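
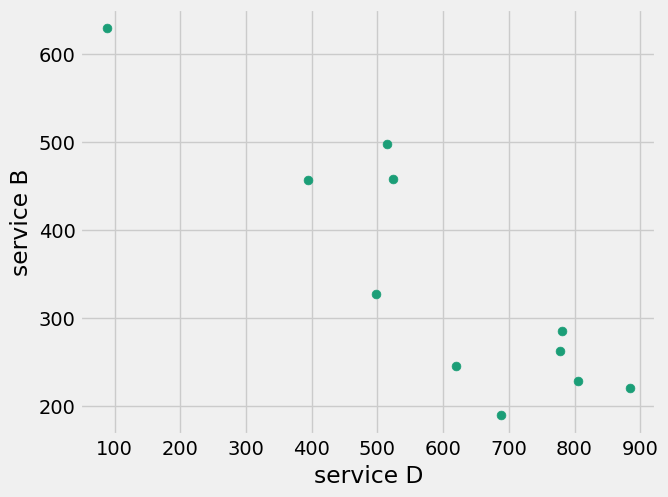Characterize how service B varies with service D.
negative, strong

Points are negatively correlated; strong (|r| ≈ 0.9).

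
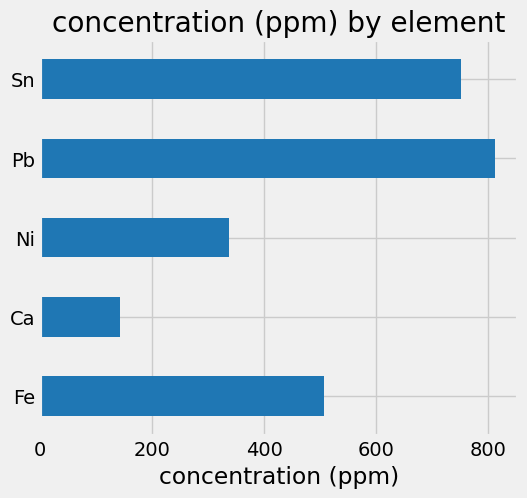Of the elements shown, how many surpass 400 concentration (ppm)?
Above 400: Fe, Pb, Sn.

3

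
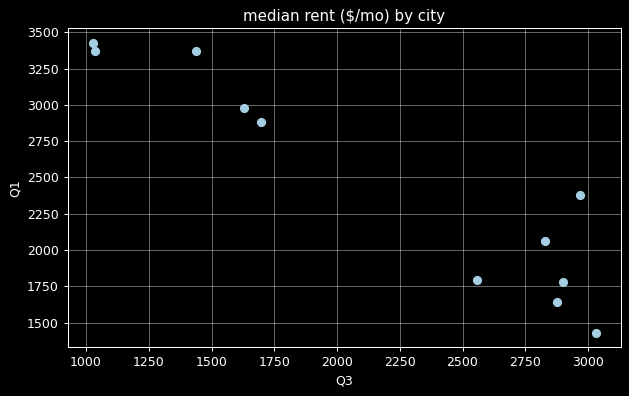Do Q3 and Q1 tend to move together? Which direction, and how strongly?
Points are negatively correlated; strong (|r| ≈ 0.9).

negative, strong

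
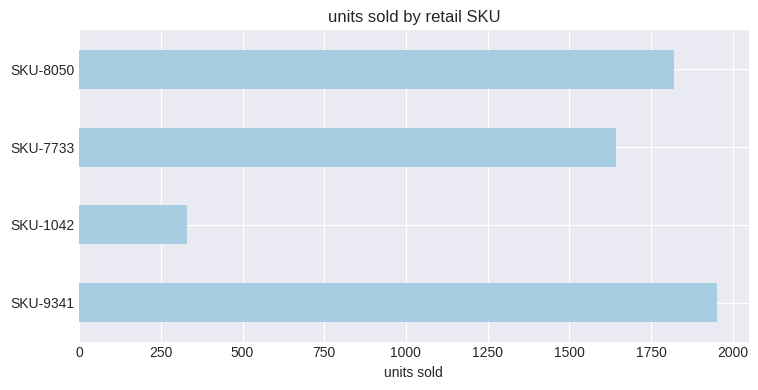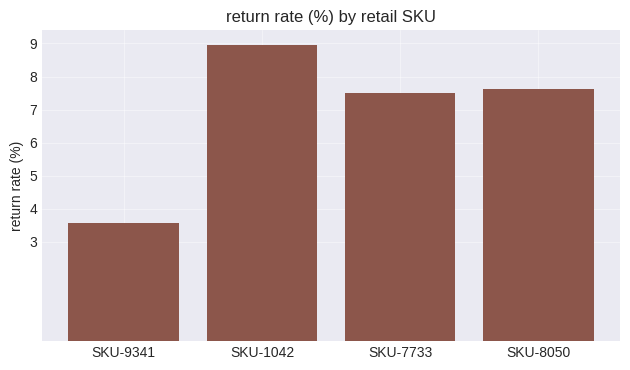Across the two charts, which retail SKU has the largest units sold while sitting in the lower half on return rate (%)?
Chart 2 median return rate (%) ≈ 8; below-median retail SKUs: SKU-9341, SKU-7733. Among those, SKU-9341 has the highest units sold (≈ 2000).

SKU-9341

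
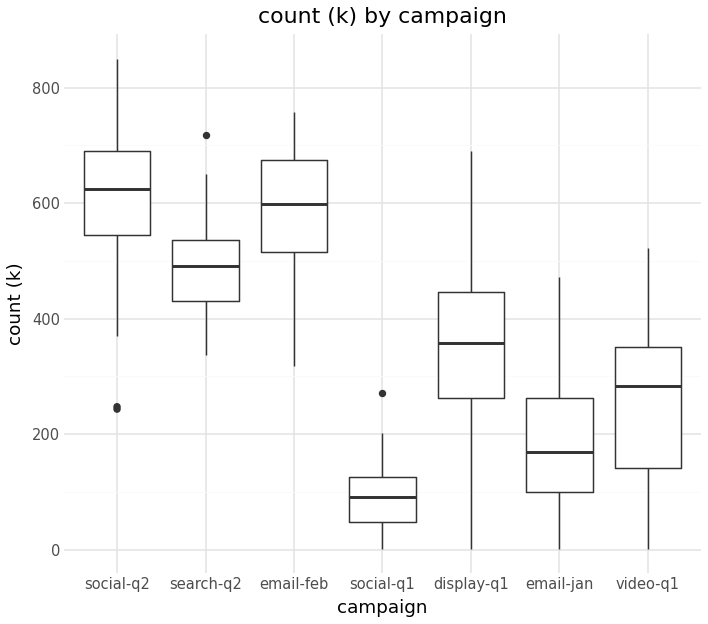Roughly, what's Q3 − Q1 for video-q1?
Q3 ≈ 350, Q1 ≈ 150; IQR ≈ 200.

≈ 200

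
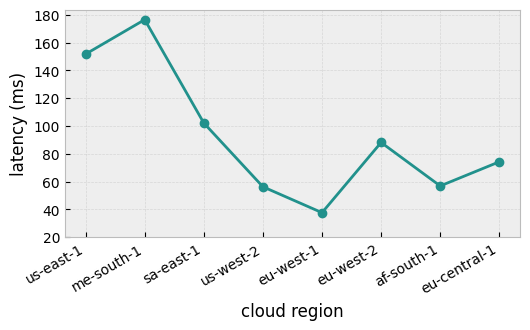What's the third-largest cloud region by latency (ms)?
Top 4: me-south-1 ≈ 180, us-east-1 ≈ 160, sa-east-1 ≈ 100, eu-west-2 ≈ 80.

sa-east-1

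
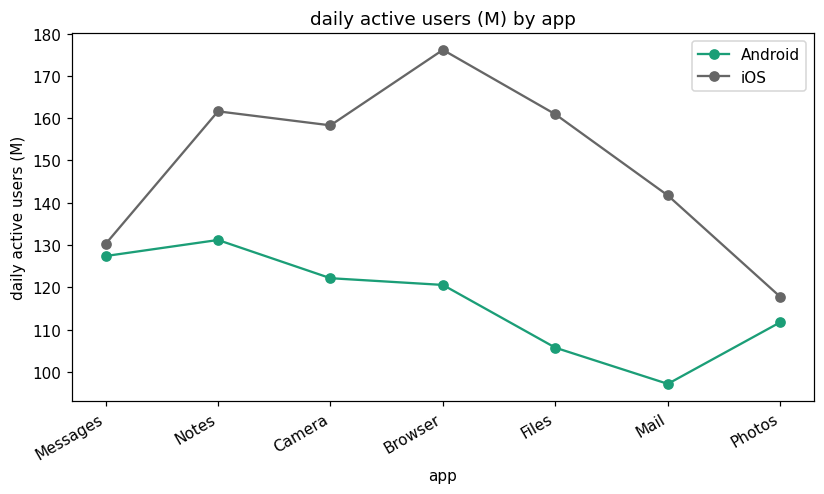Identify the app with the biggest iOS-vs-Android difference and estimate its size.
Browser, ≈ 60 M

Browser: iOS ≈ 180, Android ≈ 120 → gap ≈ 60. Next-largest (Files) is only ≈ 50.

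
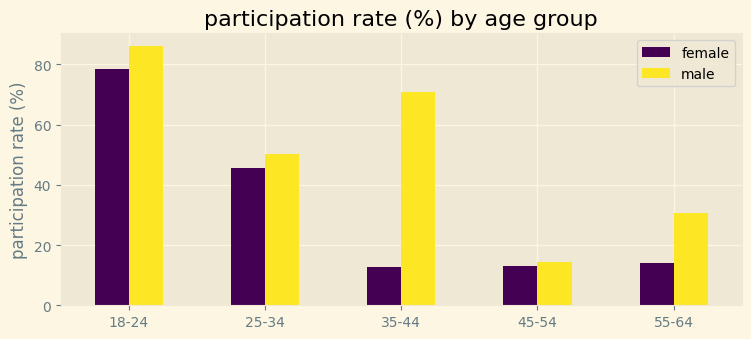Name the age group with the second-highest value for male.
Top 3 for male: 18-24 ≈ 90, 35-44 ≈ 70, 25-34 ≈ 50.

35-44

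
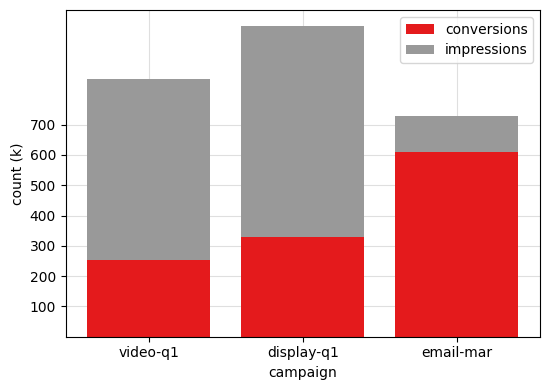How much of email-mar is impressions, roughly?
impressions top ≈ 700, bottom ≈ 600; segment ≈ 100.

≈ 100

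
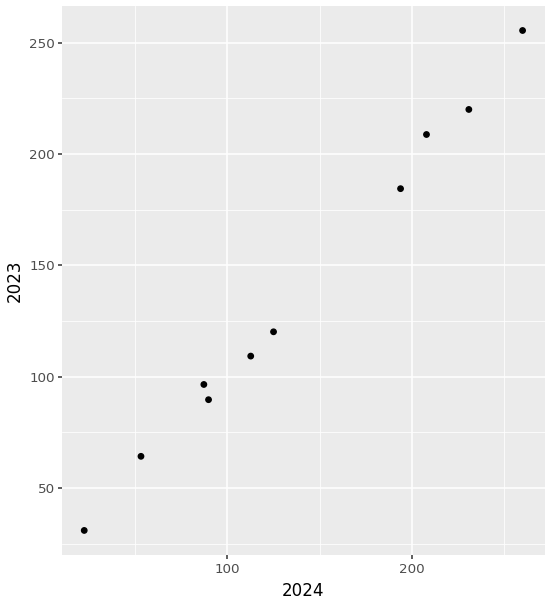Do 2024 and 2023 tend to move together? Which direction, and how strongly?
positive, strong

Points are positively correlated; strong (|r| ≈ 1.0).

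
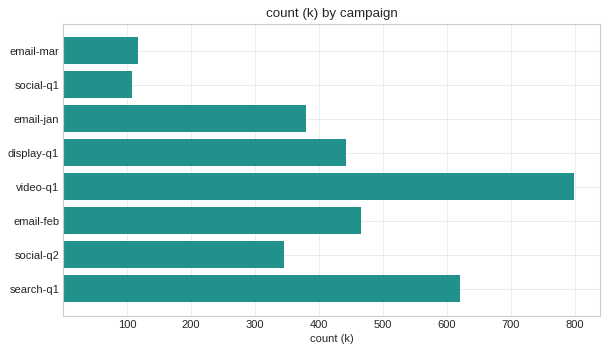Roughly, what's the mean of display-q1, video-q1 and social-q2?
(400 + 800 + 300) / 3 ≈ 500.

≈ 500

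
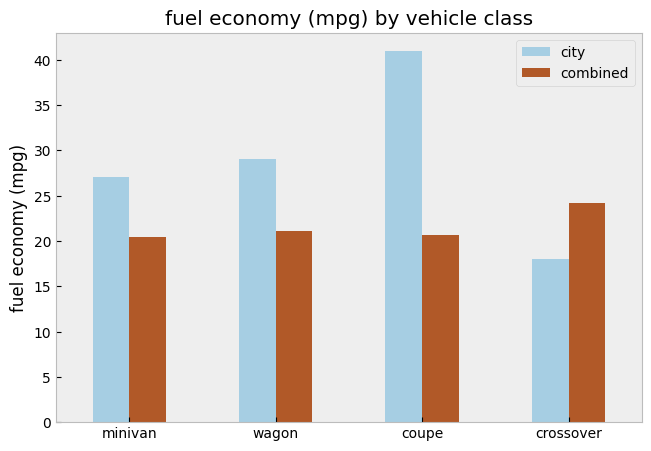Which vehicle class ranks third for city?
Top 4 for city: coupe ≈ 40, wagon ≈ 30, minivan ≈ 25, crossover ≈ 20.

minivan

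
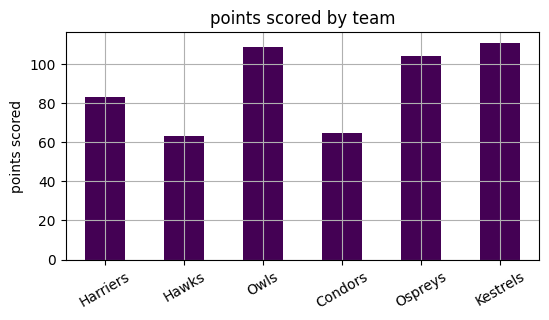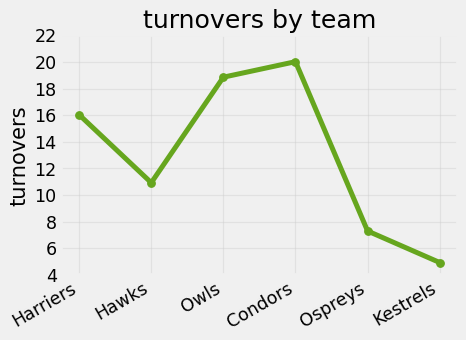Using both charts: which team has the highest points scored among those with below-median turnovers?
Chart 2 median turnovers ≈ 14; below-median teams: Hawks, Ospreys, Kestrels. Among those, Kestrels has the highest points scored (≈ 120).

Kestrels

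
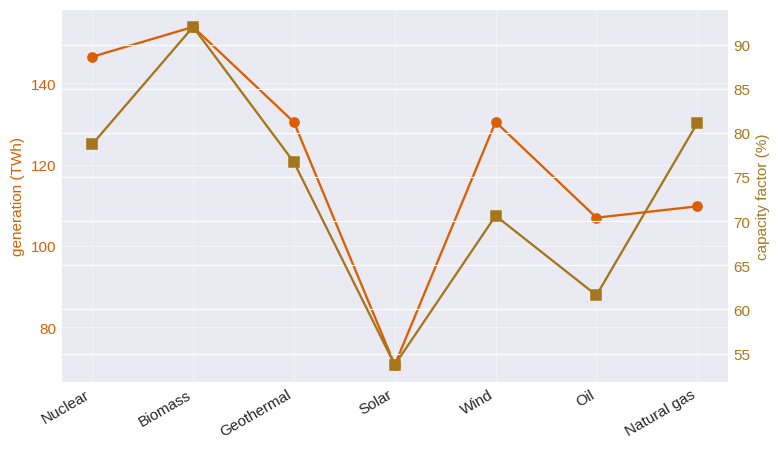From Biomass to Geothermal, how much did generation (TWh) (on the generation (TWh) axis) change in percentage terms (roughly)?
≈ -13.3%

Biomass ≈ 150, Geothermal ≈ 130; (130 − 150) / 150 ≈ -13.3%.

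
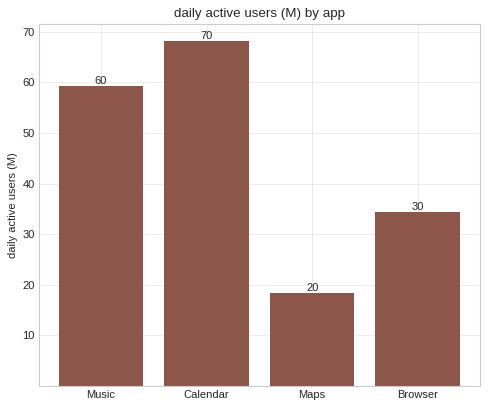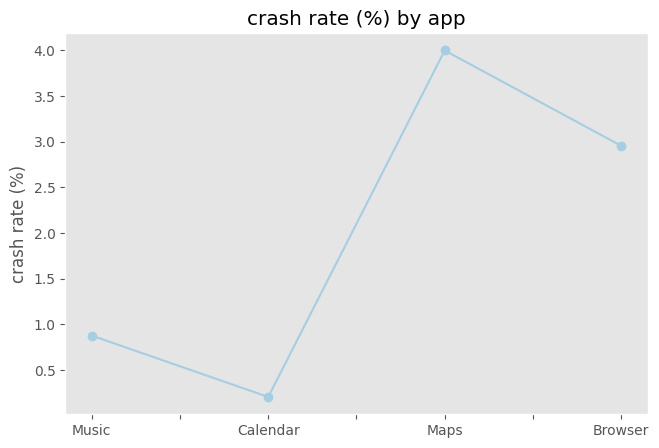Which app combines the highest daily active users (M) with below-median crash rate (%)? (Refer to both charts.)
Chart 2 median crash rate (%) ≈ 2; below-median apps: Music, Calendar. Among those, Calendar has the highest daily active users (M) (≈ 70).

Calendar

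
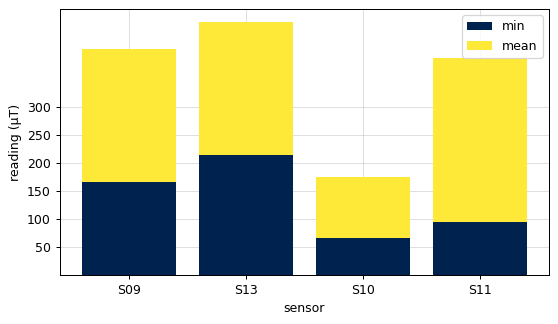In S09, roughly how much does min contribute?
min top ≈ 150, bottom ≈ 0; segment ≈ 150.

≈ 150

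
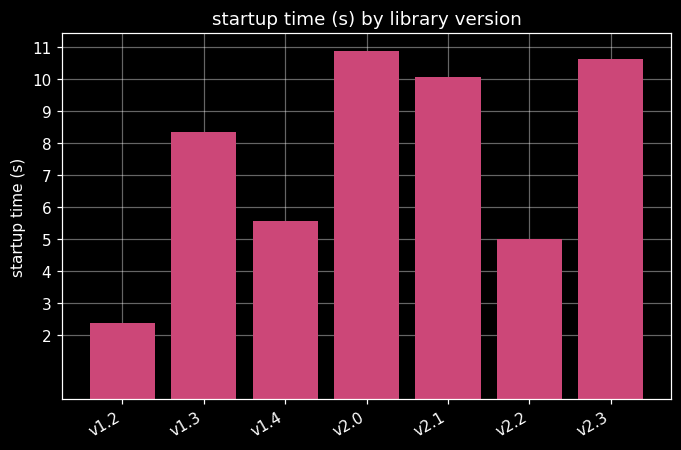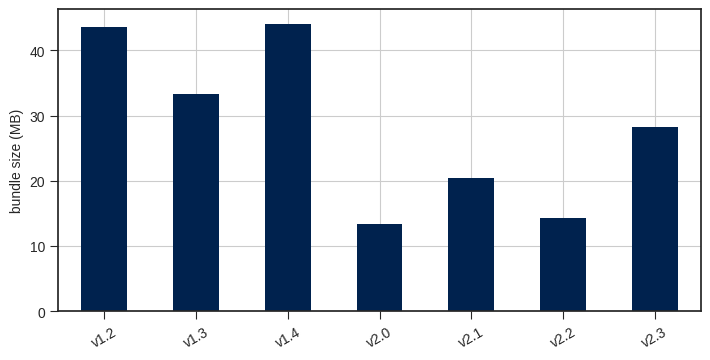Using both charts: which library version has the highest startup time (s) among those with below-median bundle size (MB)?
Chart 2 median bundle size (MB) ≈ 30; below-median library versions: v2.0, v2.1, v2.2. Among those, v2.0 has the highest startup time (s) (≈ 11).

v2.0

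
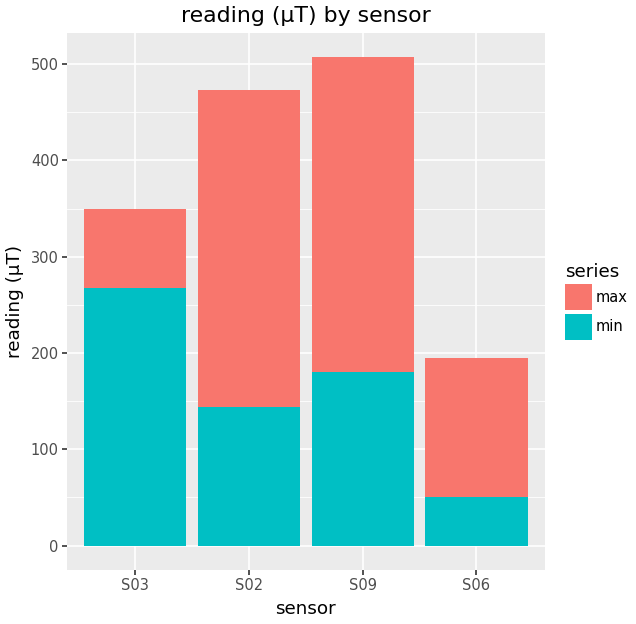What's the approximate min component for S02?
≈ 150

min top ≈ 150, bottom ≈ 0; segment ≈ 150.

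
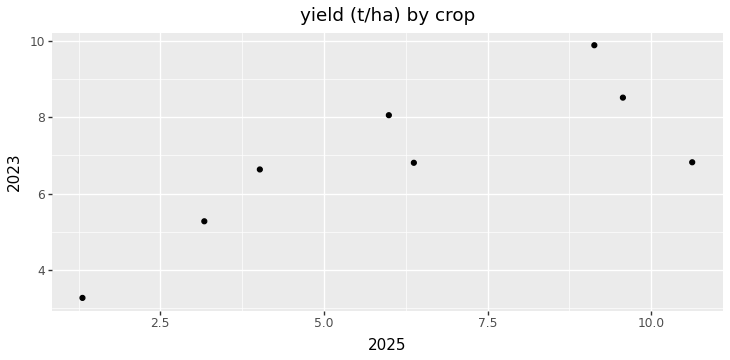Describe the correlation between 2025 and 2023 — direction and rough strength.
Points are positively correlated; strong (|r| ≈ 0.8).

positive, strong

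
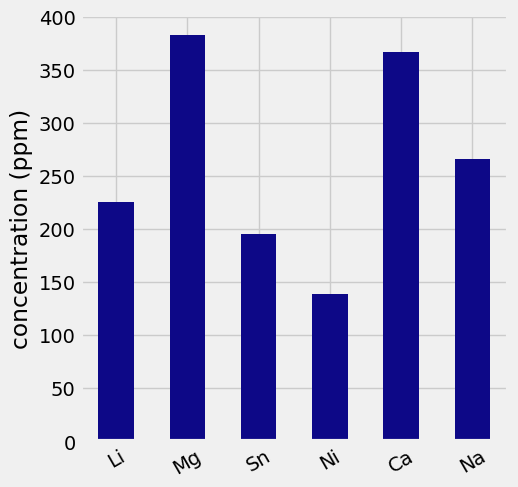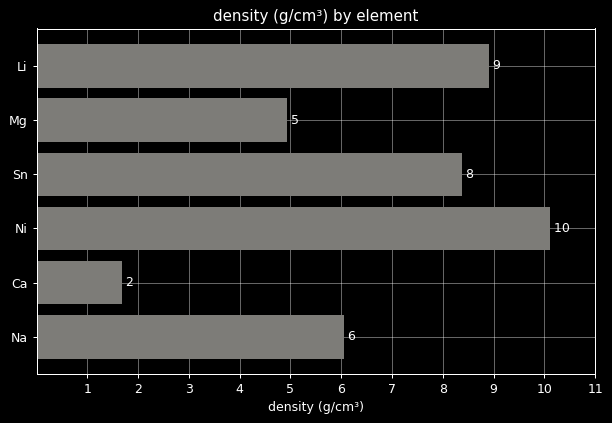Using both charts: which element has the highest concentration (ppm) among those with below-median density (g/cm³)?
Mg

Chart 2 median density (g/cm³) ≈ 7; below-median elements: Mg, Ca, Na. Among those, Mg has the highest concentration (ppm) (≈ 400).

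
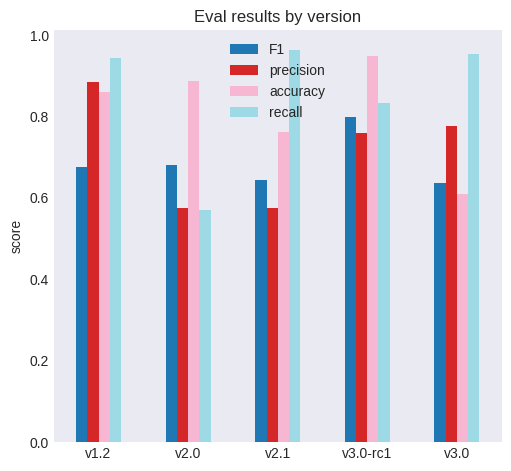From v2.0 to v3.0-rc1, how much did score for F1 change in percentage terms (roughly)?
≈ +14.3%

v2.0 ≈ 0.7, v3.0-rc1 ≈ 0.8; (0.8 − 0.7) / 0.7 ≈ +14.3%.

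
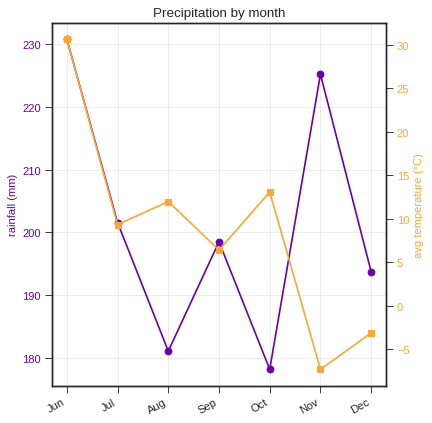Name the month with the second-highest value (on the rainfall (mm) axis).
Nov

Top 3 (on the rainfall (mm) axis): Jun ≈ 230, Nov ≈ 225, Jul ≈ 200.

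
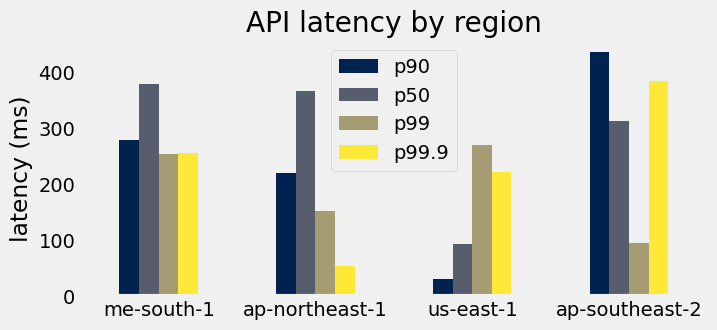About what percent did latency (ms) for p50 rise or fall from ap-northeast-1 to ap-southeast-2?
≈ -14.3%

ap-northeast-1 ≈ 350, ap-southeast-2 ≈ 300; (300 − 350) / 350 ≈ -14.3%.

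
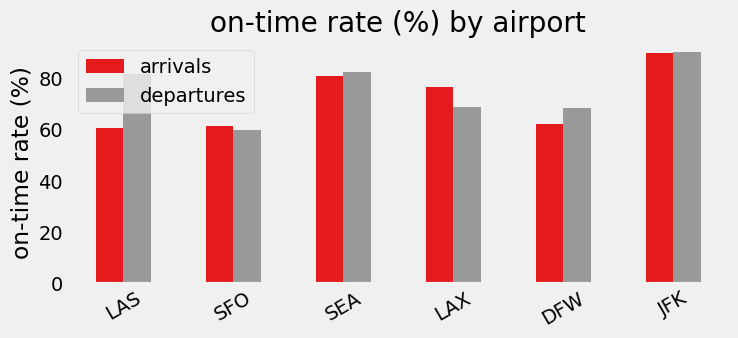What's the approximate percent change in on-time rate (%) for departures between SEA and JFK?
SEA ≈ 80, JFK ≈ 90; (90 − 80) / 80 ≈ +12.5%.

≈ +12.5%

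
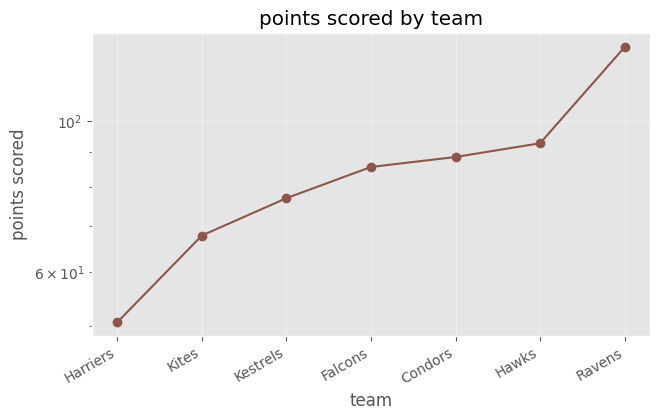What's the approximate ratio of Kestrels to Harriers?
Kestrels ≈ 80, Harriers ≈ 50; 80/50 ≈ 1.6.

≈ 1.6×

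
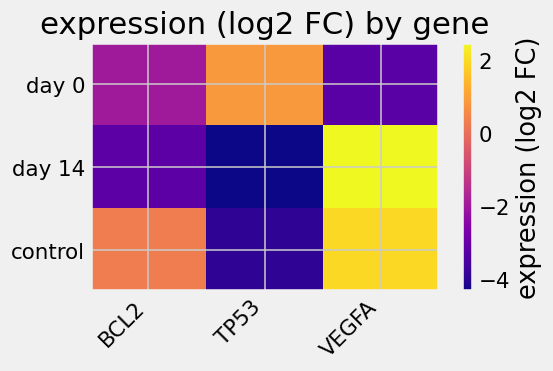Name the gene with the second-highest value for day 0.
BCL2

Top 3 for day 0: TP53 ≈ 1, BCL2 ≈ -2, VEGFA ≈ -3.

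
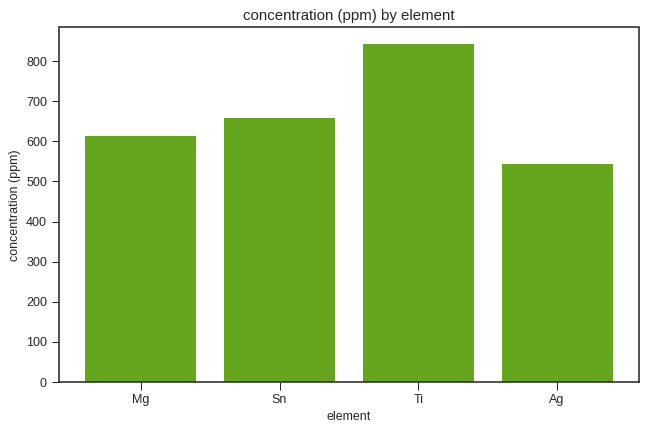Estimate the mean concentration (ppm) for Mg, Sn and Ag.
≈ 600

(600 + 700 + 500) / 3 ≈ 600.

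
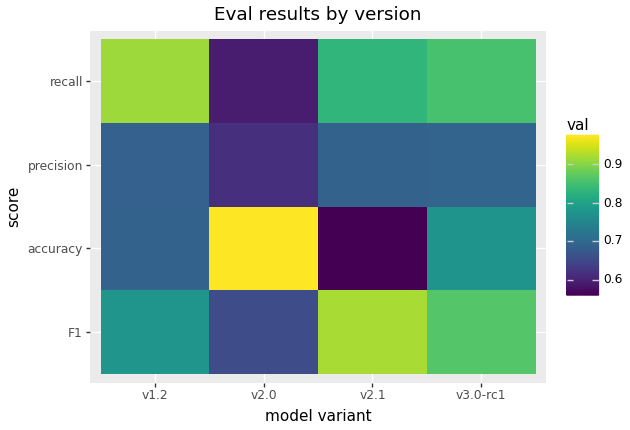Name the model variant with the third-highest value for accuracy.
v1.2

Top 4 for accuracy: v2.0 ≈ 1.00, v3.0-rc1 ≈ 0.80, v1.2 ≈ 0.70, v2.1 ≈ 0.55.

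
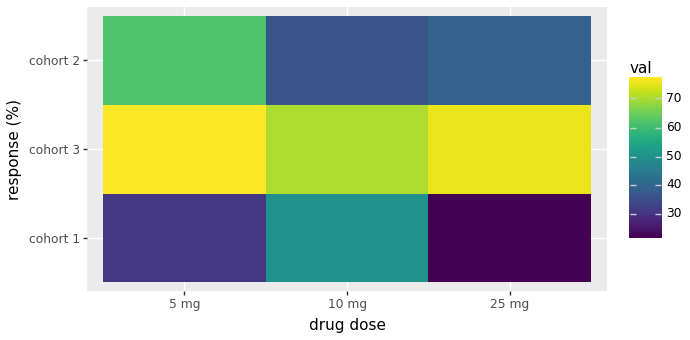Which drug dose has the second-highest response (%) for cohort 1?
Top 3 for cohort 1: 10 mg ≈ 50, 5 mg ≈ 30, 25 mg ≈ 20.

5 mg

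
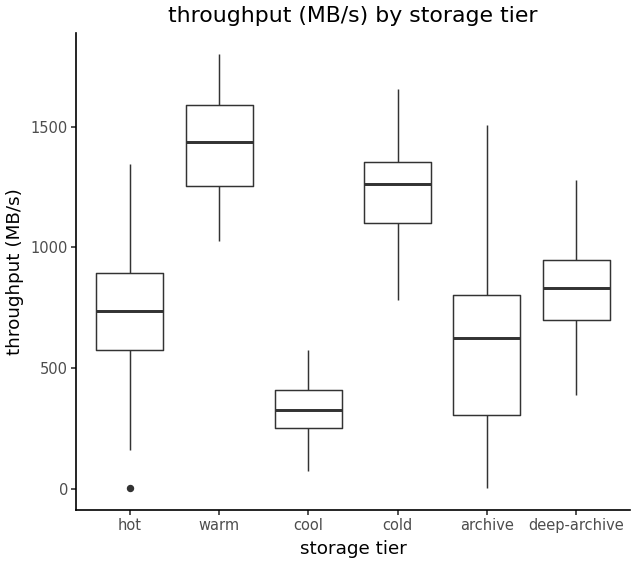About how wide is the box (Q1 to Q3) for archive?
Q3 ≈ 800, Q1 ≈ 300; IQR ≈ 500.

≈ 500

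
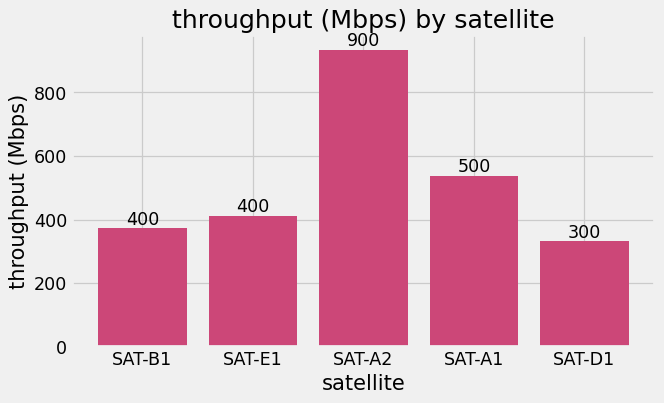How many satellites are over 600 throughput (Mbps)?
Above 600: SAT-A2.

1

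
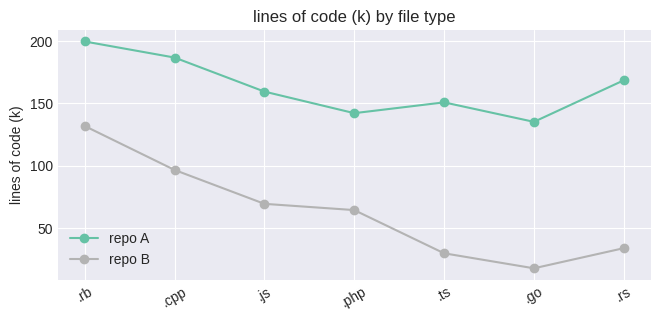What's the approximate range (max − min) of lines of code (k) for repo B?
≈ 120

Max .rb ≈ 140, min .go ≈ 20; range ≈ 120.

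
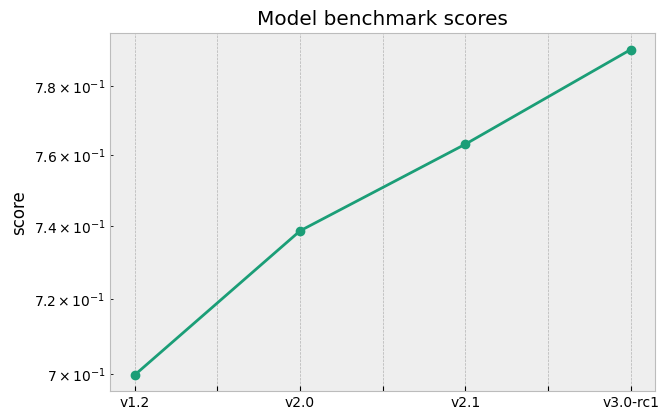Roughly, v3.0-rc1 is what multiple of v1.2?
v3.0-rc1 ≈ 0.79, v1.2 ≈ 0.70; 0.79/0.70 ≈ 1.13.

≈ 1.13×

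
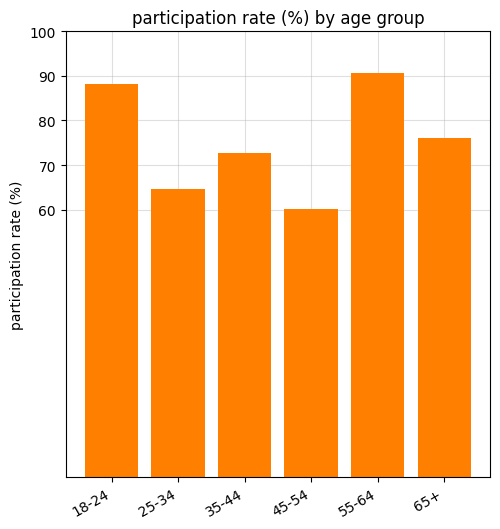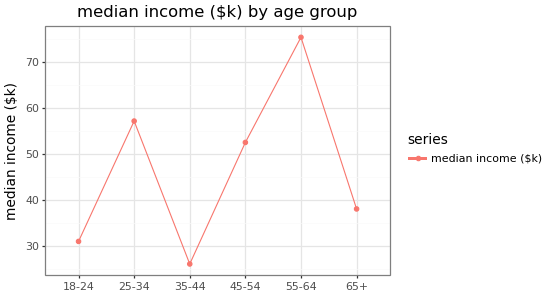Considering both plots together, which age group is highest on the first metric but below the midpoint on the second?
Chart 2 median median income ($k) ≈ 50; below-median age groups: 18-24, 35-44, 65+. Among those, 18-24 has the highest participation rate (%) (≈ 90).

18-24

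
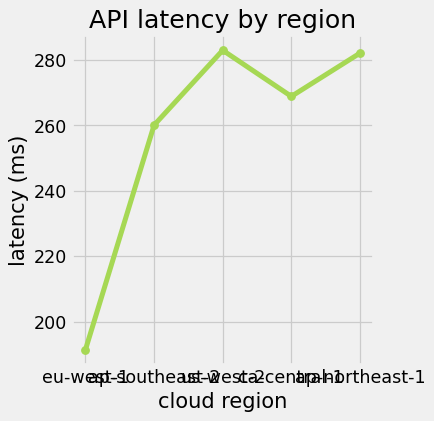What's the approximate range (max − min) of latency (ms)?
≈ 90

Max us-west-2 ≈ 280, min eu-west-1 ≈ 190; range ≈ 90.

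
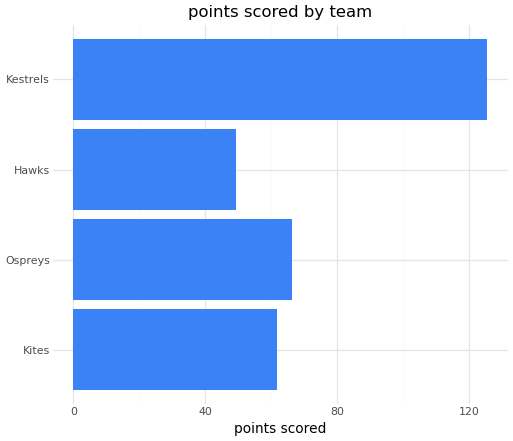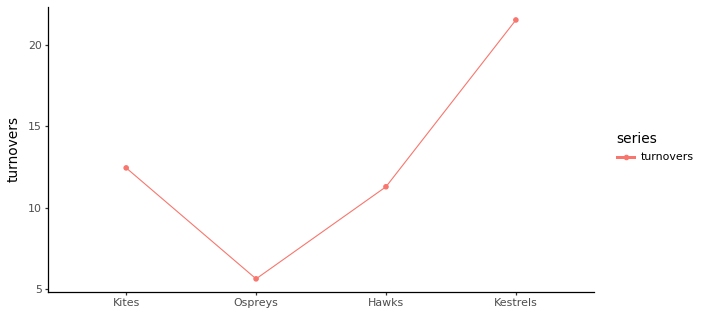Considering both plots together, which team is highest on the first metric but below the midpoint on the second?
Chart 2 median turnovers ≈ 12; below-median teams: Ospreys, Hawks. Among those, Ospreys has the highest points scored (≈ 60).

Ospreys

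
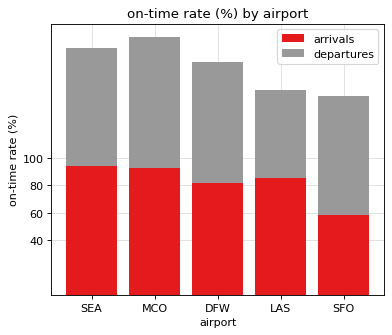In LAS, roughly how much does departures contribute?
departures top ≈ 140, bottom ≈ 80; segment ≈ 60.

≈ 60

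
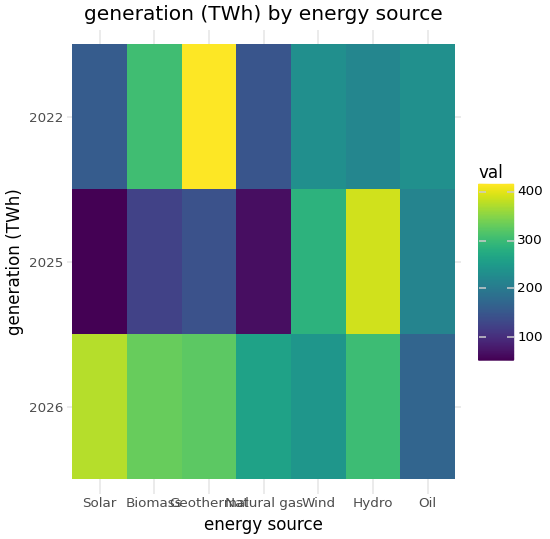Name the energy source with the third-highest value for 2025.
Oil

Top 4 for 2025: Hydro ≈ 400, Wind ≈ 300, Oil ≈ 200, Geothermal ≈ 150.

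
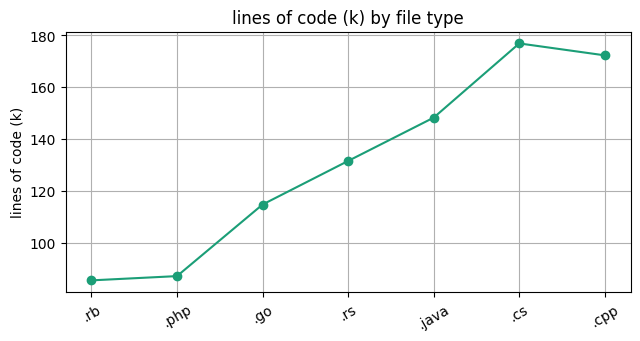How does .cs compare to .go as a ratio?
.cs ≈ 180, .go ≈ 110; 180/110 ≈ 1.64.

≈ 1.64×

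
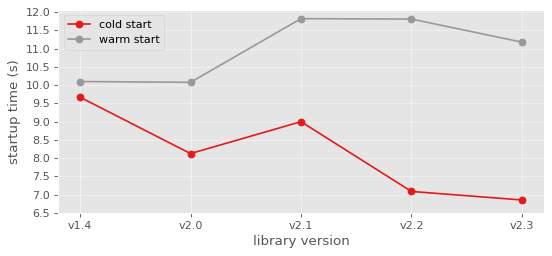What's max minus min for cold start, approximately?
≈ 2.5

Max v1.4 ≈ 9.5, min v2.3 ≈ 7.0; range ≈ 2.5.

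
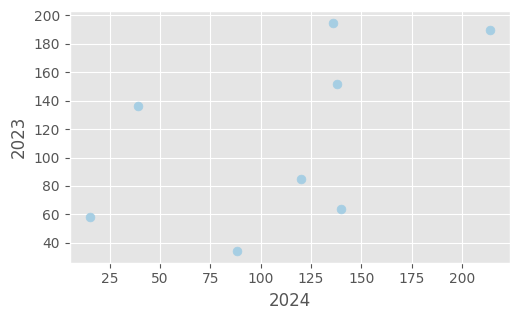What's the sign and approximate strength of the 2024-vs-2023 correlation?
Points are positively correlated; moderate (|r| ≈ 0.5).

positive, moderate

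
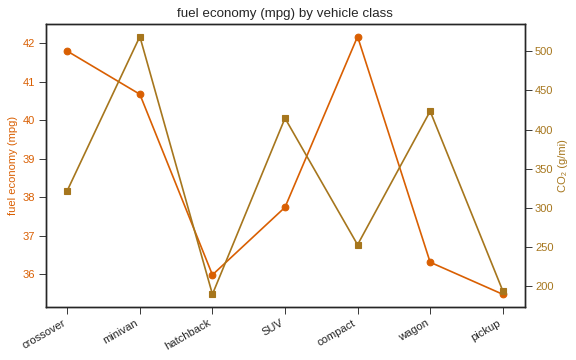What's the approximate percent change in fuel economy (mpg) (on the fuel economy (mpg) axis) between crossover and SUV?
≈ -9.5%

crossover ≈ 42, SUV ≈ 38; (38 − 42) / 42 ≈ -9.5%.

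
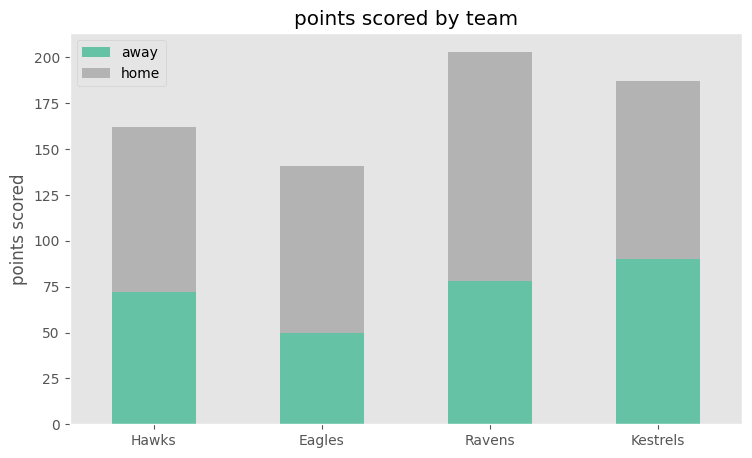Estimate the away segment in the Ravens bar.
≈ 80

away top ≈ 80, bottom ≈ 0; segment ≈ 80.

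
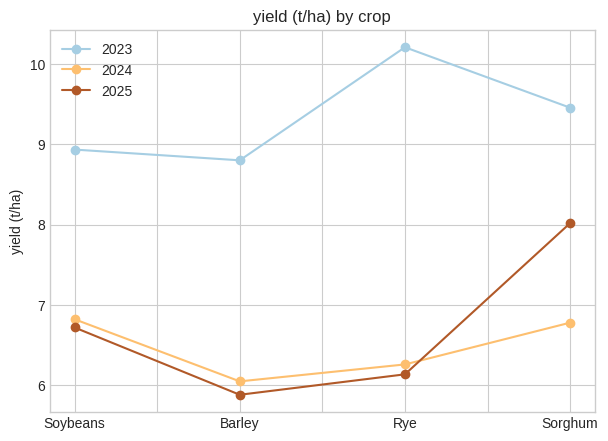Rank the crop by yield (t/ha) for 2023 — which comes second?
Sorghum

Top 3 for 2023: Rye ≈ 10.0, Sorghum ≈ 9.5, Soybeans ≈ 9.0.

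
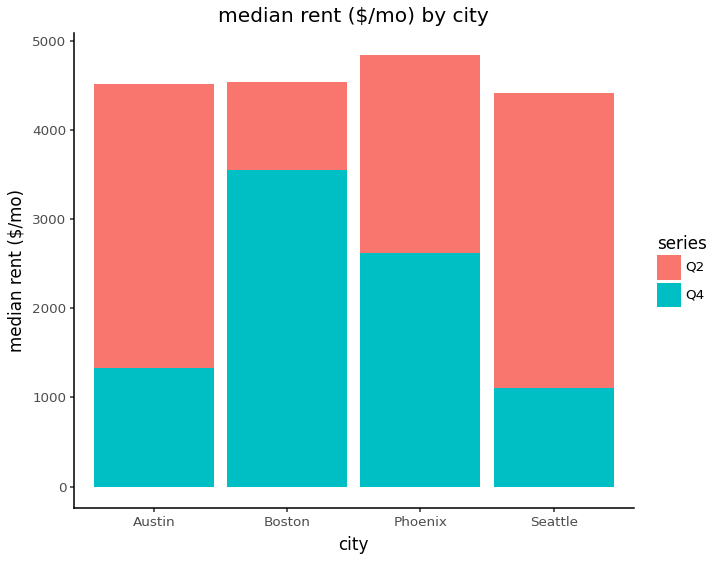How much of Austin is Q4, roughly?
Q4 top ≈ 1500, bottom ≈ 0; segment ≈ 1500.

≈ 1500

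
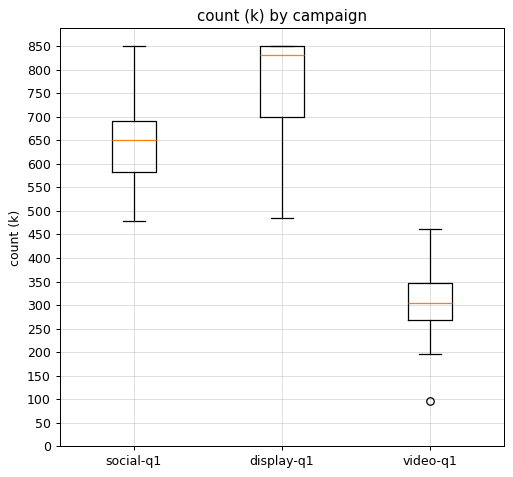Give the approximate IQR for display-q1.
≈ 150

Q3 ≈ 850, Q1 ≈ 700; IQR ≈ 150.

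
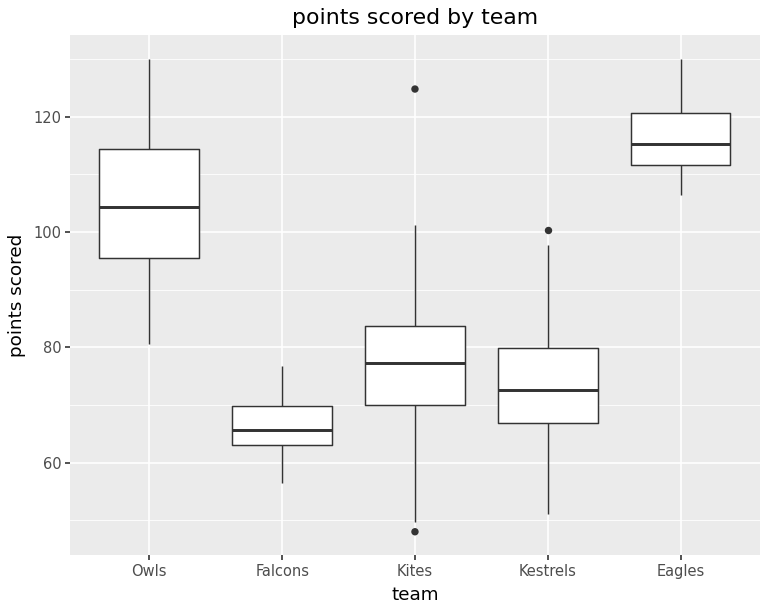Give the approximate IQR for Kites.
Q3 ≈ 85, Q1 ≈ 70; IQR ≈ 15.

≈ 15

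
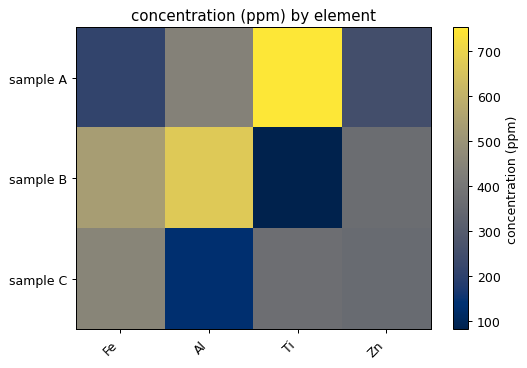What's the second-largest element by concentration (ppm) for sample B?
Fe

Top 3 for sample B: Al ≈ 700, Fe ≈ 500, Zn ≈ 400.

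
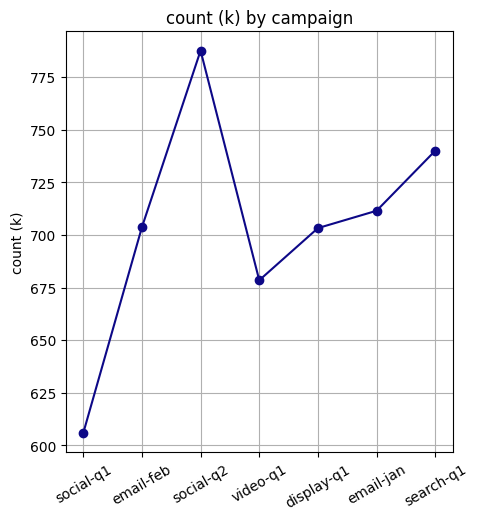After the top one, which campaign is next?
search-q1

Top 3: social-q2 ≈ 780, search-q1 ≈ 740, email-jan ≈ 720.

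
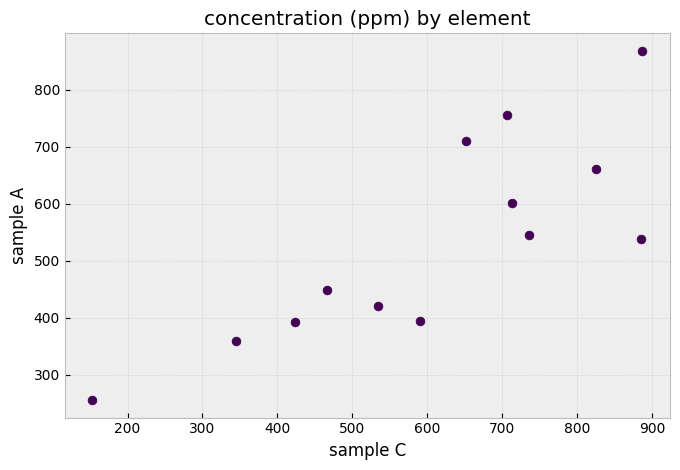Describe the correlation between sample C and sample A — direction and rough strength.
Points are positively correlated; strong (|r| ≈ 0.8).

positive, strong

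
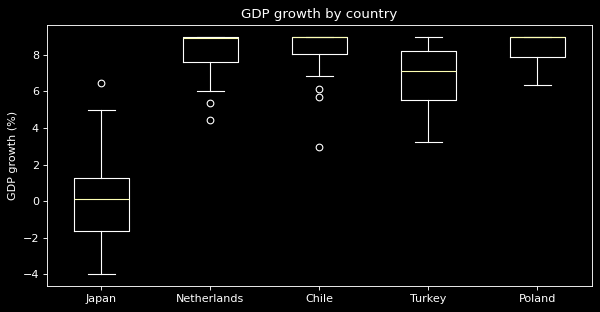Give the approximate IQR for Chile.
≈ 1

Q3 ≈ 9, Q1 ≈ 8; IQR ≈ 1.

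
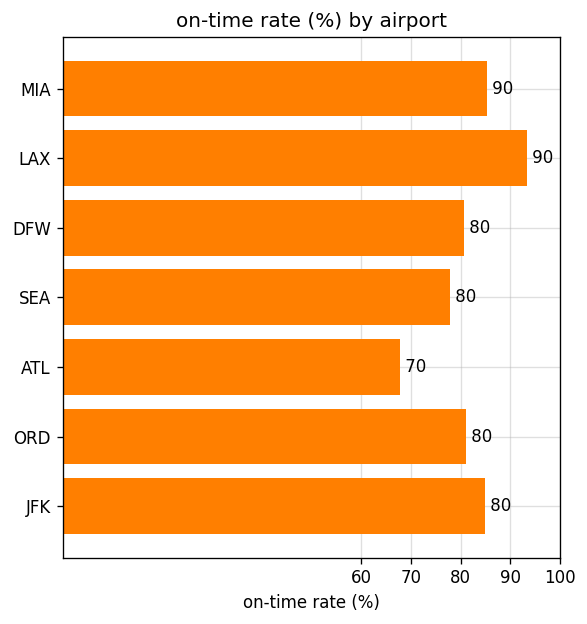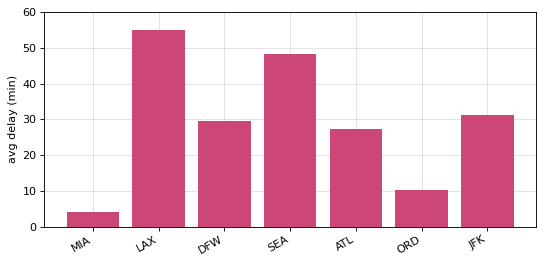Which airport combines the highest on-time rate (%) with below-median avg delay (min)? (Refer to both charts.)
Chart 2 median avg delay (min) ≈ 30; below-median airports: MIA, ATL, ORD. Among those, MIA has the highest on-time rate (%) (≈ 90).

MIA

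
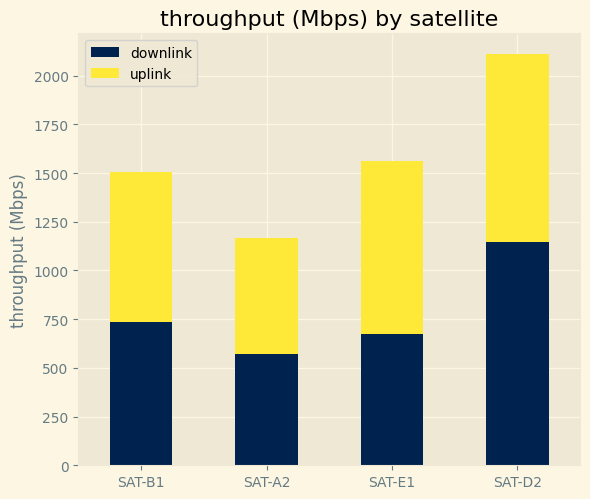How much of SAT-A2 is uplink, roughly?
≈ 600

uplink top ≈ 1200, bottom ≈ 600; segment ≈ 600.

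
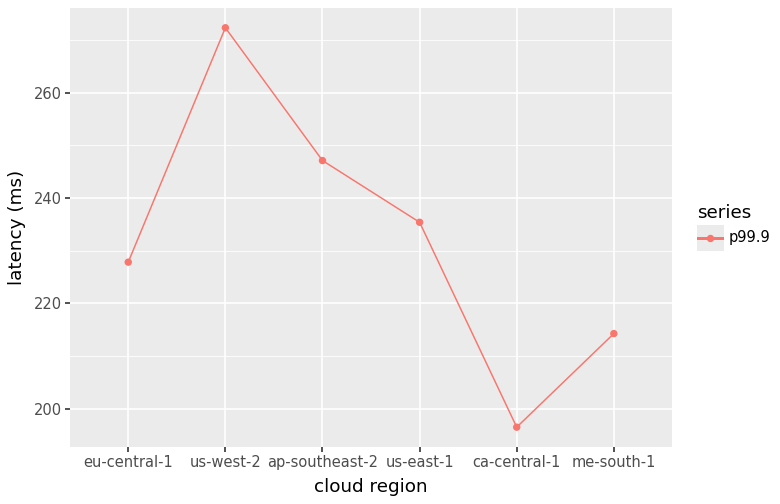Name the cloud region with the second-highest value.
ap-southeast-2

Top 3: us-west-2 ≈ 270, ap-southeast-2 ≈ 250, us-east-1 ≈ 240.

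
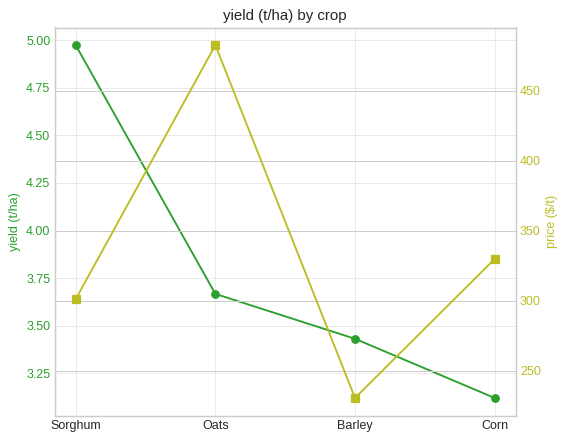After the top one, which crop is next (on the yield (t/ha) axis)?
Oats

Top 3 (on the yield (t/ha) axis): Sorghum ≈ 5.0, Oats ≈ 3.6, Barley ≈ 3.4.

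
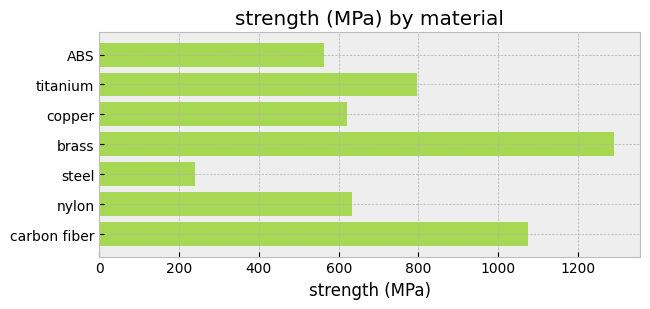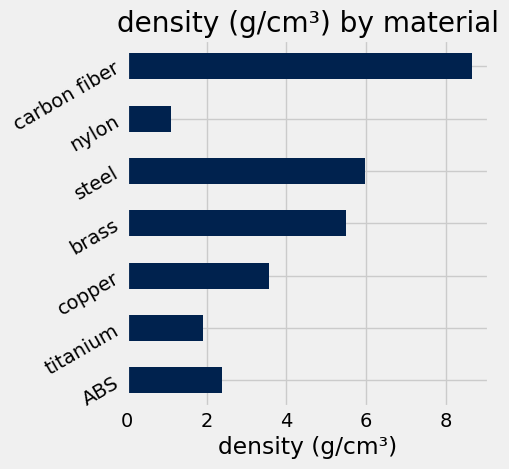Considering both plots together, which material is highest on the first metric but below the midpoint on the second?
titanium

Chart 2 median density (g/cm³) ≈ 4; below-median materials: ABS, titanium, nylon. Among those, titanium has the highest strength (MPa) (≈ 800).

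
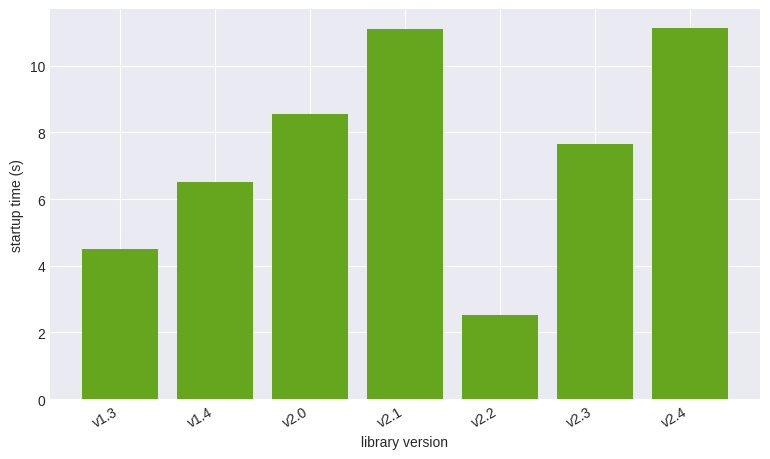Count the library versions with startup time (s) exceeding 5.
Above 5: v1.4, v2.0, v2.1, v2.3, v2.4.

5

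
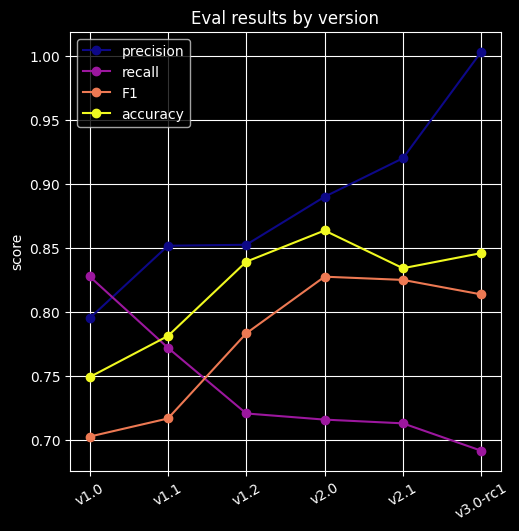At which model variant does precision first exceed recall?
v1.1

v1.0: precision ≈ 0.80 vs recall ≈ 0.85 (not yet); v1.1: precision ≈ 0.85 vs recall ≈ 0.75 (first crossover).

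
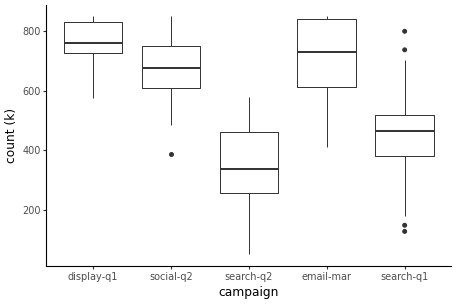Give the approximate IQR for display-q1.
Q3 ≈ 850, Q1 ≈ 750; IQR ≈ 100.

≈ 100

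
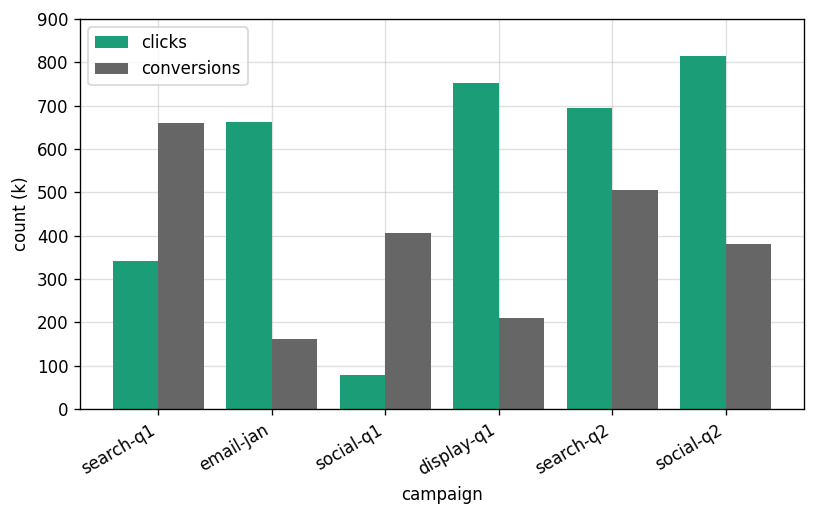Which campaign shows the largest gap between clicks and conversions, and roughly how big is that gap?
display-q1: clicks ≈ 800, conversions ≈ 200 → gap ≈ 600. Next-largest (email-jan) is only ≈ 500.

display-q1, ≈ 600 k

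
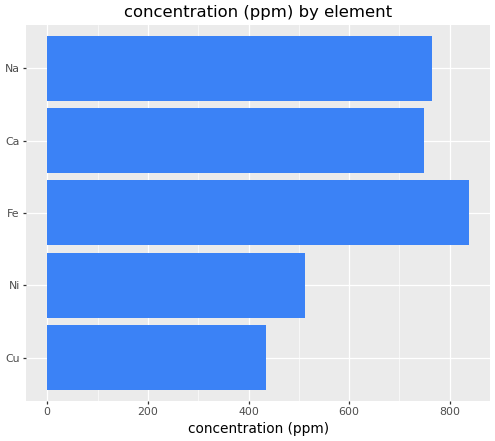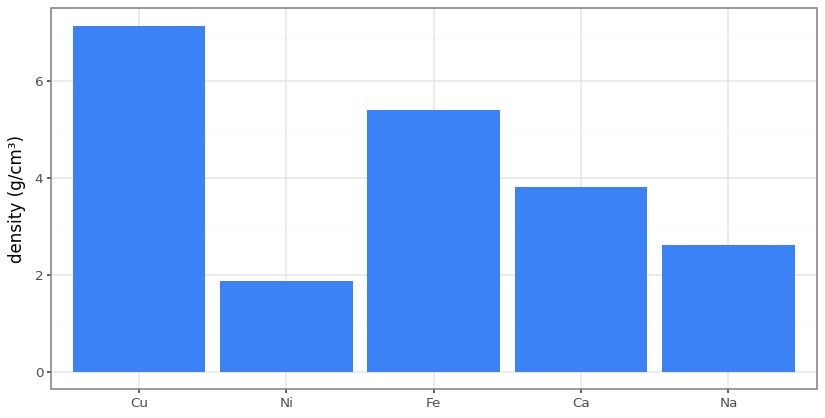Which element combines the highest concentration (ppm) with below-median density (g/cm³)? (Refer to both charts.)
Chart 2 median density (g/cm³) ≈ 4; below-median elements: Ni, Na. Among those, Na has the highest concentration (ppm) (≈ 800).

Na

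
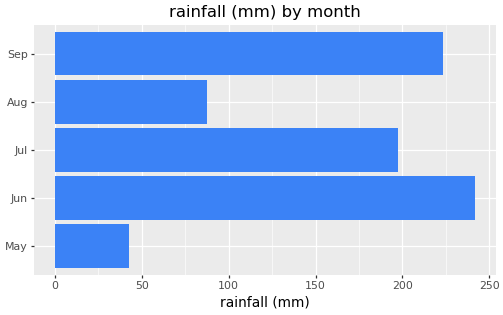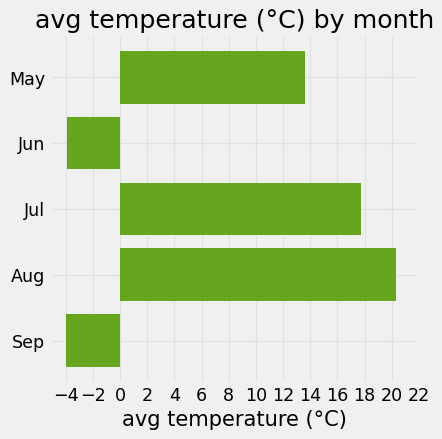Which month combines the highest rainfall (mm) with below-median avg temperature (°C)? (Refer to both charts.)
Chart 2 median avg temperature (°C) ≈ 14; below-median months: Jun, Sep. Among those, Jun has the highest rainfall (mm) (≈ 250).

Jun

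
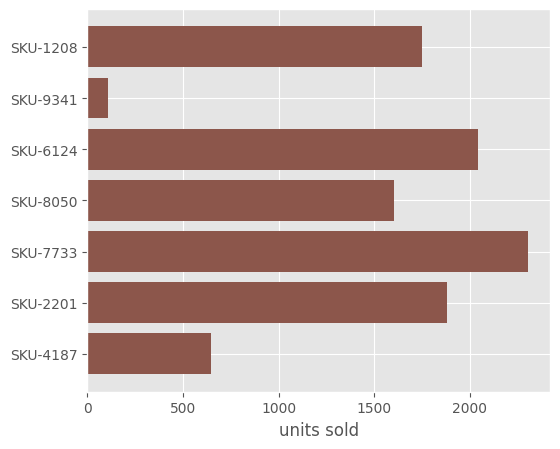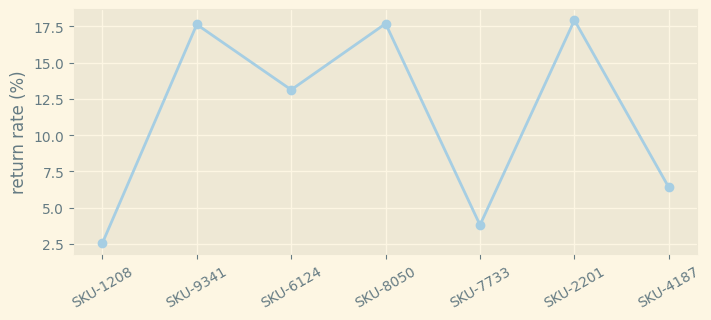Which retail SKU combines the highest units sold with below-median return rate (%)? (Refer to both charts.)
SKU-7733

Chart 2 median return rate (%) ≈ 14; below-median retail SKUs: SKU-1208, SKU-7733, SKU-4187. Among those, SKU-7733 has the highest units sold (≈ 2500).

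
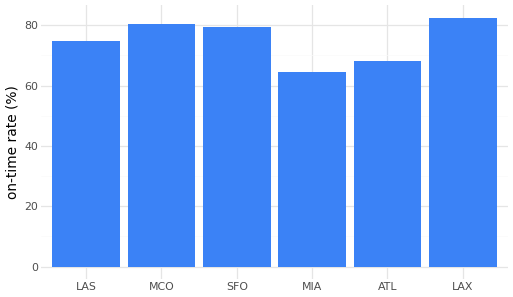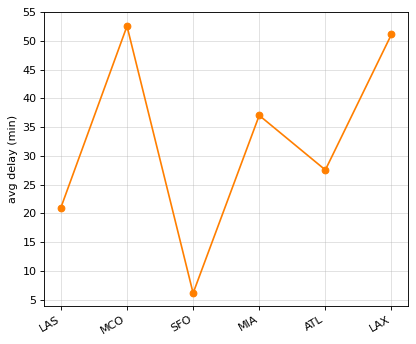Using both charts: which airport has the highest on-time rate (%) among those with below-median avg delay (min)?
Chart 2 median avg delay (min) ≈ 30; below-median airports: LAS, SFO, ATL. Among those, SFO has the highest on-time rate (%) (≈ 80).

SFO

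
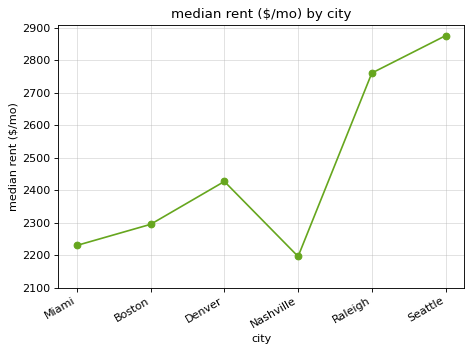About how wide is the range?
Max Seattle ≈ 2900, min Nashville ≈ 2200; range ≈ 700.

≈ 700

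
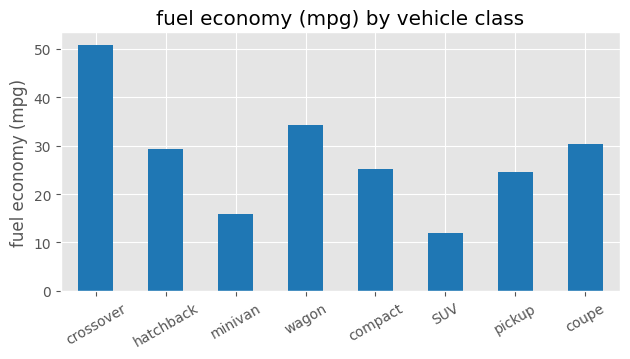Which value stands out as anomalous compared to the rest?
crossover

crossover ≈ 50; the rest sit between ≈ 10 and ≈ 35.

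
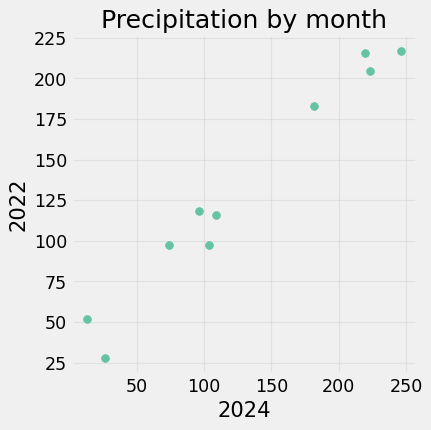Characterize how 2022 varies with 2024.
positive, strong

Points are positively correlated; strong (|r| ≈ 1.0).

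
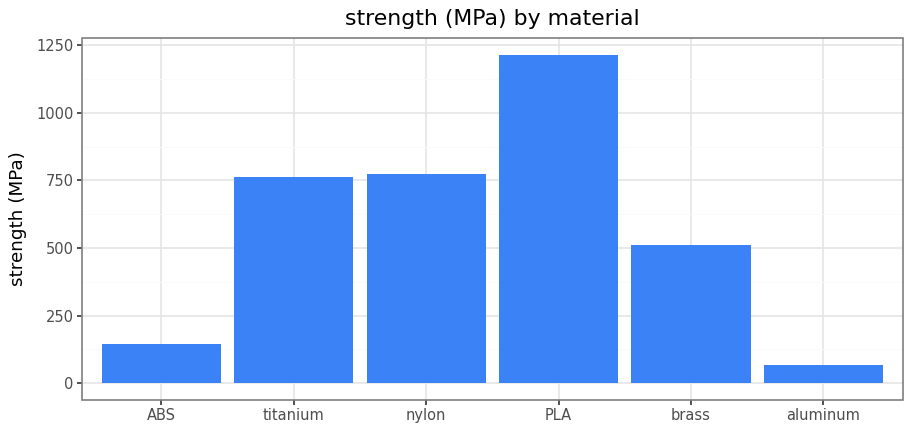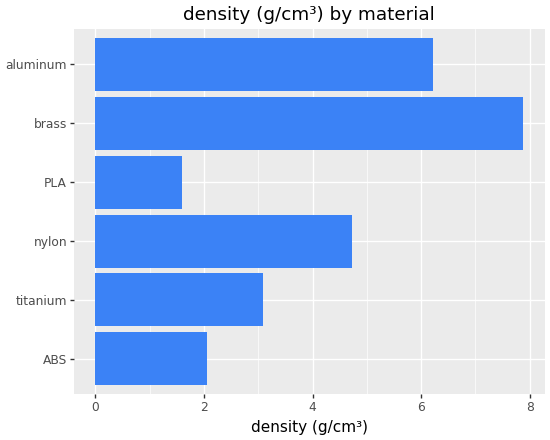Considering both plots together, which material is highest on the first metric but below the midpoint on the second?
PLA

Chart 2 median density (g/cm³) ≈ 4; below-median materials: ABS, titanium, PLA. Among those, PLA has the highest strength (MPa) (≈ 1200).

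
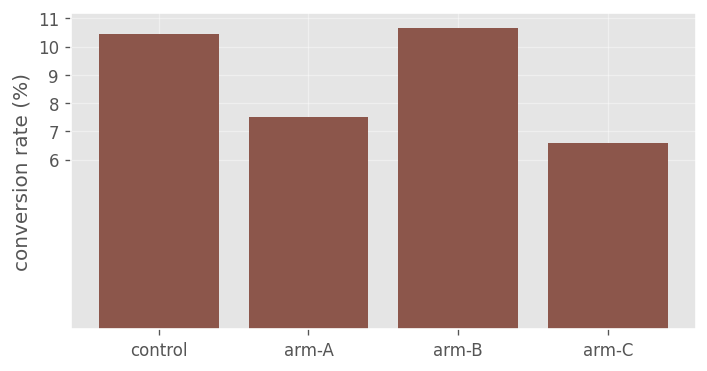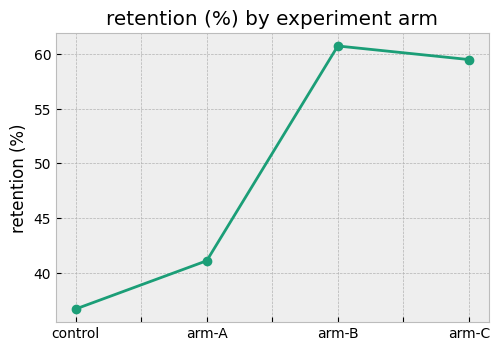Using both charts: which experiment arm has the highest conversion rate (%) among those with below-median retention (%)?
Chart 2 median retention (%) ≈ 50; below-median experiment arms: control, arm-A. Among those, control has the highest conversion rate (%) (≈ 10).

control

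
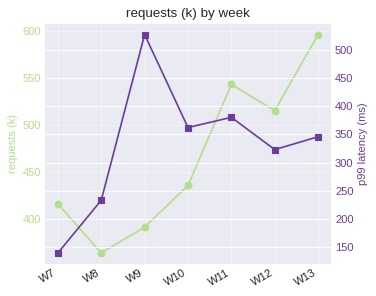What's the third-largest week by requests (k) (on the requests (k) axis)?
W12

Top 4 (on the requests (k) axis): W13 ≈ 600, W11 ≈ 540, W12 ≈ 520, W10 ≈ 440.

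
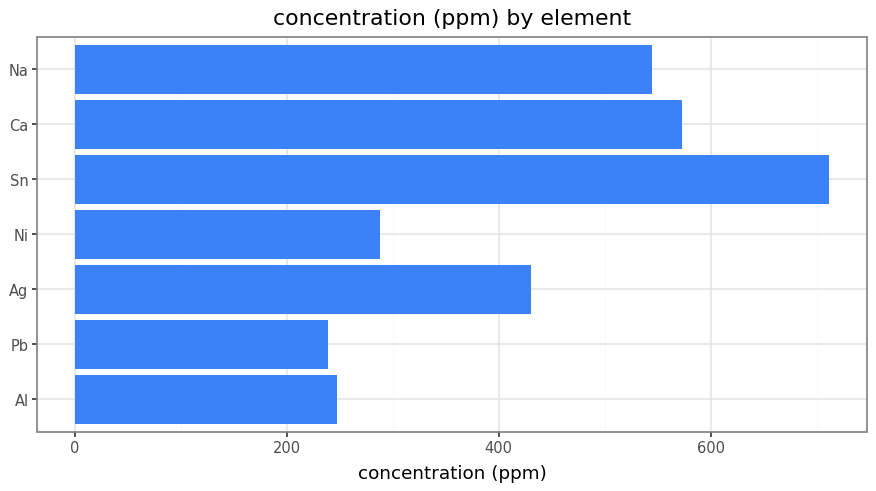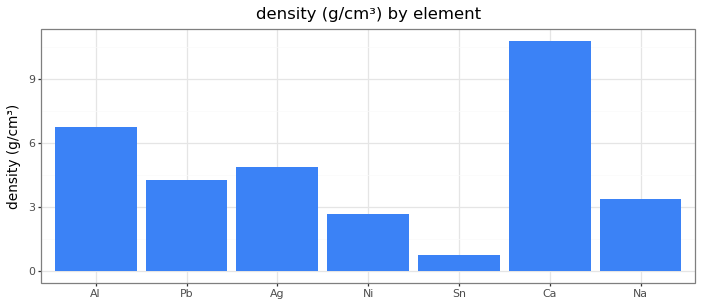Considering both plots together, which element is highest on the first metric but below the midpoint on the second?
Chart 2 median density (g/cm³) ≈ 4; below-median elements: Ni, Sn, Na. Among those, Sn has the highest concentration (ppm) (≈ 700).

Sn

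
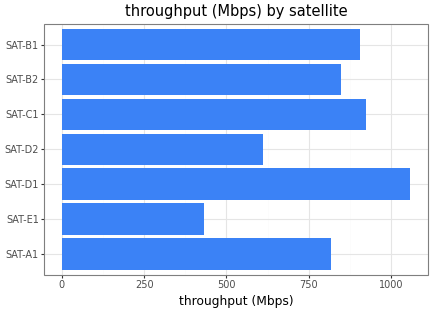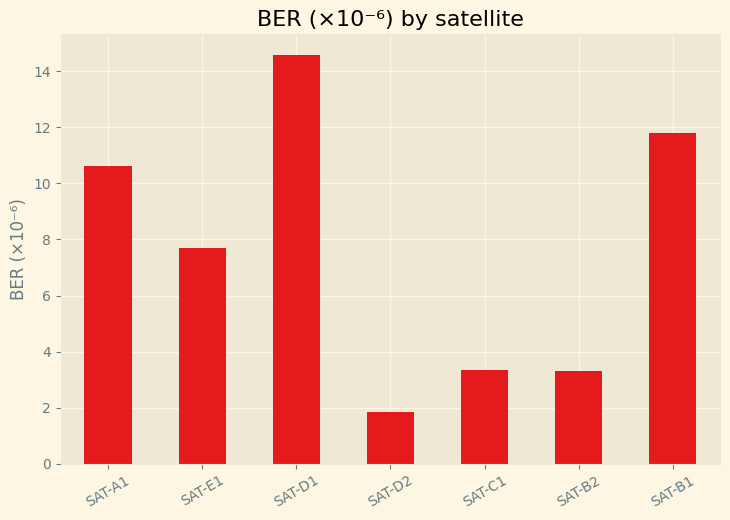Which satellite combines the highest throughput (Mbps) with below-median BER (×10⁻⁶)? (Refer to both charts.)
SAT-C1

Chart 2 median BER (×10⁻⁶) ≈ 8; below-median satellites: SAT-D2, SAT-C1, SAT-B2. Among those, SAT-C1 has the highest throughput (Mbps) (≈ 900).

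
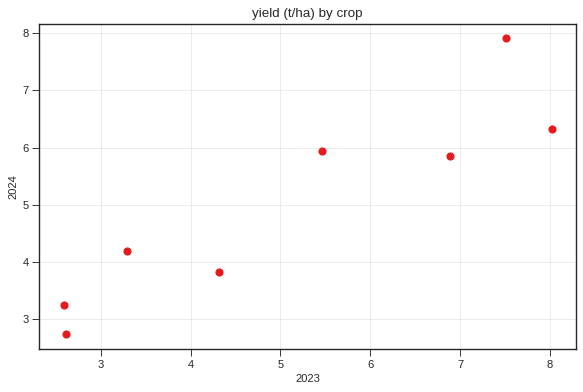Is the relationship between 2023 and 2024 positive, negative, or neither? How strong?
positive, strong

Points are positively correlated; strong (|r| ≈ 0.9).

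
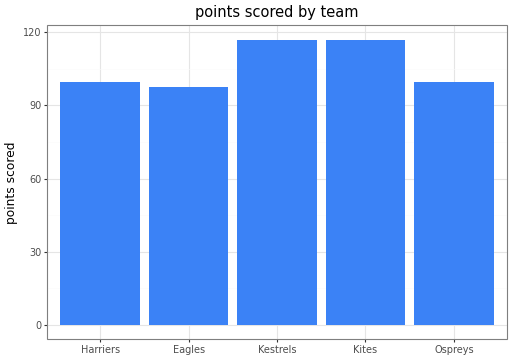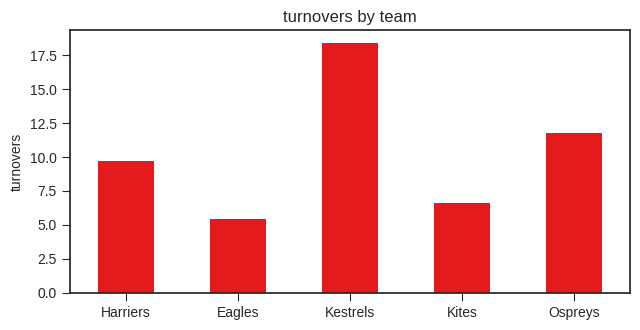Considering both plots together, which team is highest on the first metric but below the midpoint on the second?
Kites

Chart 2 median turnovers ≈ 10; below-median teams: Eagles, Kites. Among those, Kites has the highest points scored (≈ 120).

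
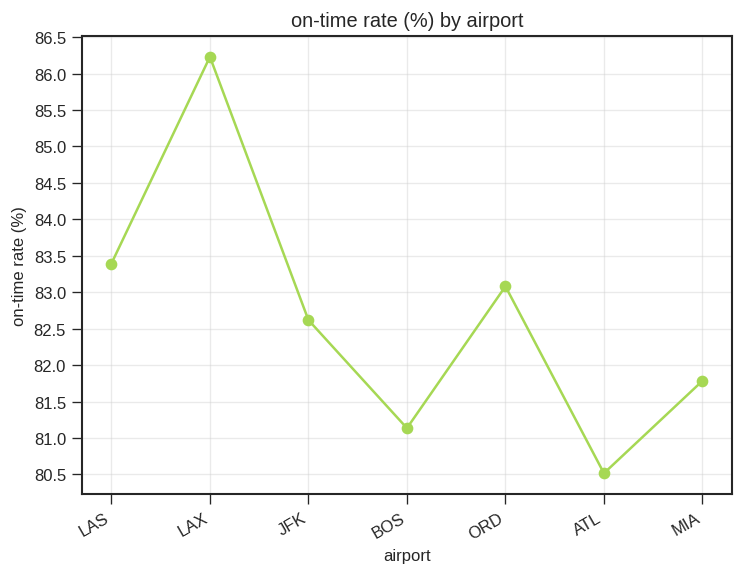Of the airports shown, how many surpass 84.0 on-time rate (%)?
Above 84.0: LAX.

1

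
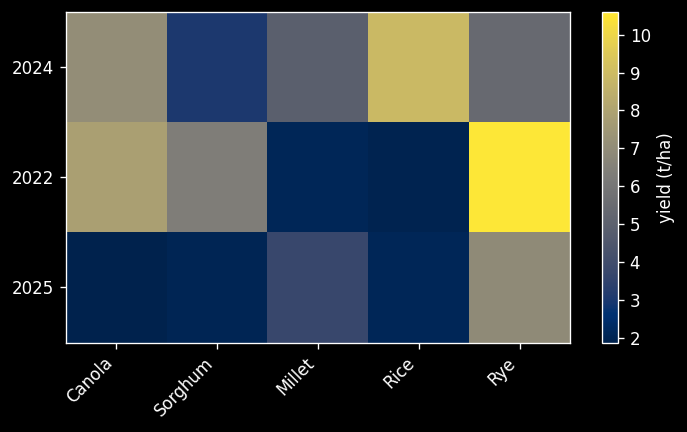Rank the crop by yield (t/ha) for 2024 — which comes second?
Canola

Top 3 for 2024: Rice ≈ 9, Canola ≈ 7, Rye ≈ 5.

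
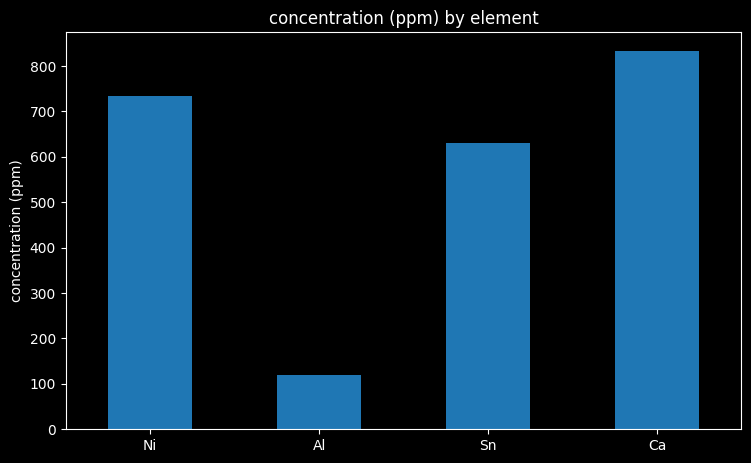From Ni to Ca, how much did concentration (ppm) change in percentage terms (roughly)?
≈ +14.3%

Ni ≈ 700, Ca ≈ 800; (800 − 700) / 700 ≈ +14.3%.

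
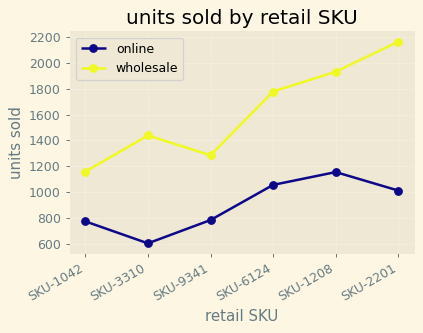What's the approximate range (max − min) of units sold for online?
Max SKU-1208 ≈ 1200, min SKU-3310 ≈ 600; range ≈ 600.

≈ 600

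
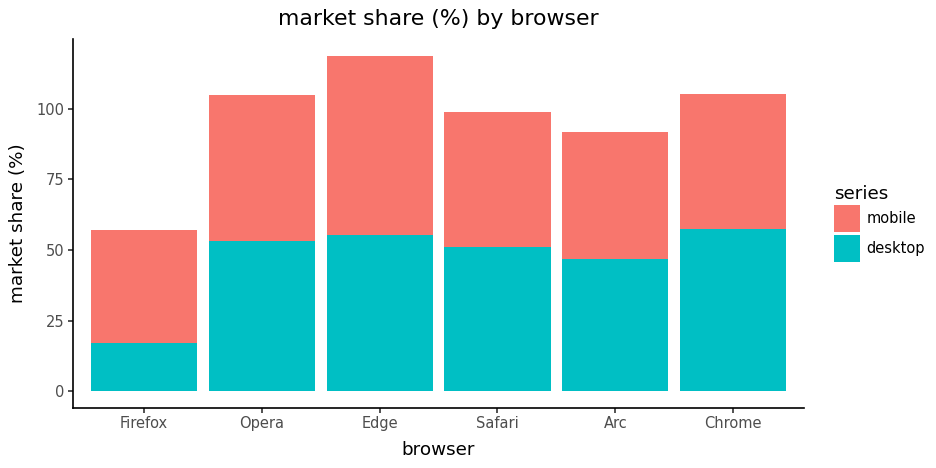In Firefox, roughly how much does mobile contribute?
≈ 40

mobile top ≈ 60, bottom ≈ 20; segment ≈ 40.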